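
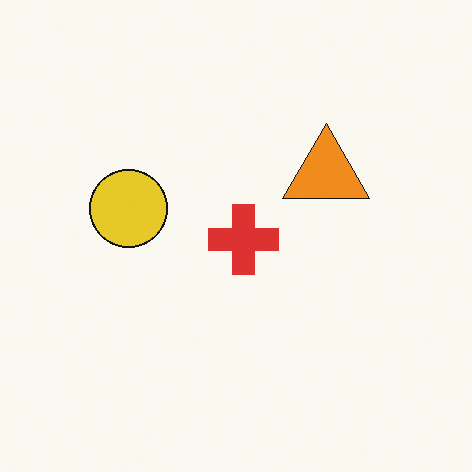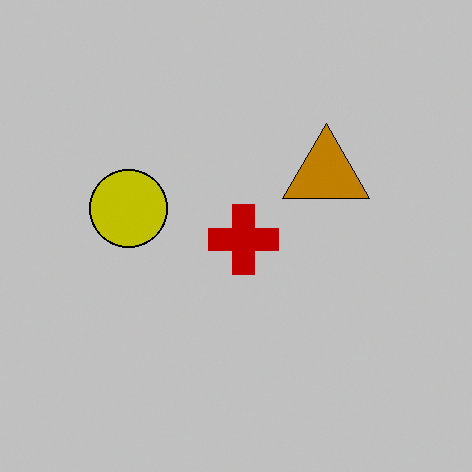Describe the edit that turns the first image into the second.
It was aggressively posterized.

Each flat color has snapped to a coarser quantized level — most visibly, the near-white background has dropped to a flat grey.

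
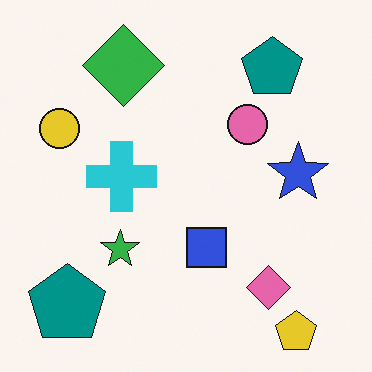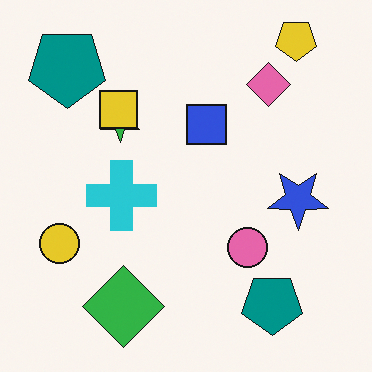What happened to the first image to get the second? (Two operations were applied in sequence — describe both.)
The image was flipped vertically (top ↔ bottom), then overlaid with an additional yellow square.

The yellow pentagon is in the bottom-right of the first image and the top-right of the second — shapes on opposite sides of the horizontal midline have swapped in a mirror flip. A yellow square appears in the second image that is absent from the first.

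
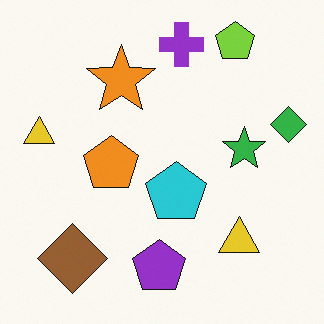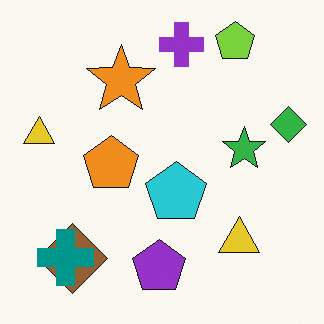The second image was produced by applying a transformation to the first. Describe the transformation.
It was overlaid with an additional teal cross.

A teal cross appears in the second image that is absent from the first.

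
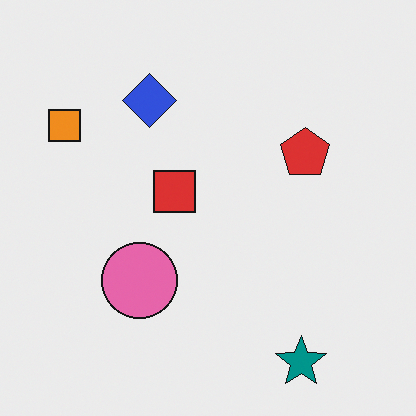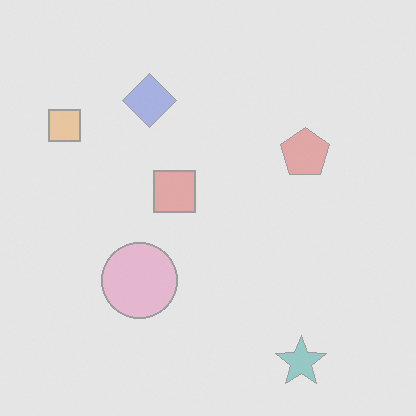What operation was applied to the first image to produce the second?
Washed out (contrast reduced).

Tones are pushed toward mid-grey across the whole image — a global contrast change.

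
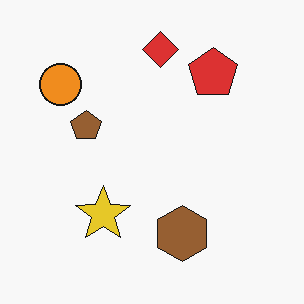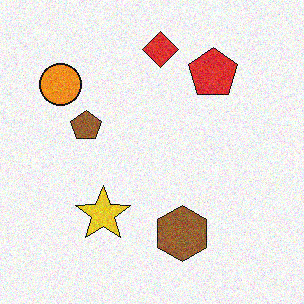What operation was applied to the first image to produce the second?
This is the original image degraded with visible gaussian noise.

Random speckle covers the whole image, including the flat background.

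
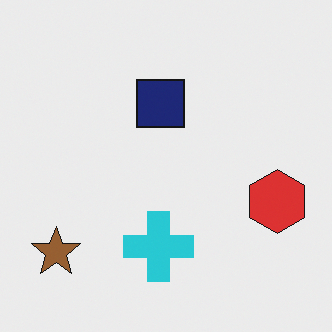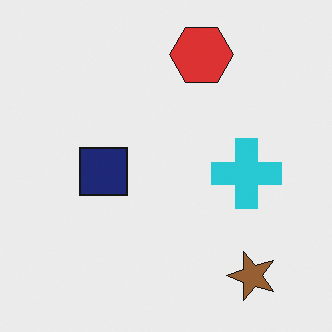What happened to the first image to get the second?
The transformation is: rotated 90° counter-clockwise.

The brown star sits in the bottom-left of the first image and the bottom-right of the second — consistent with a whole-image 90° counter-clockwise rotation.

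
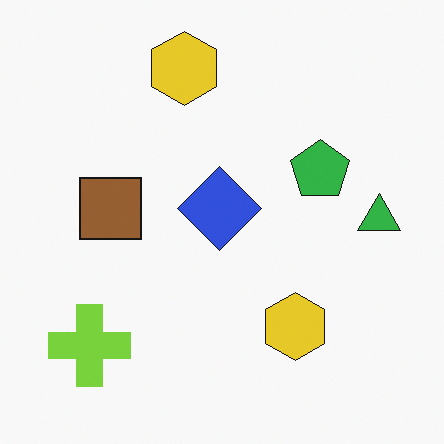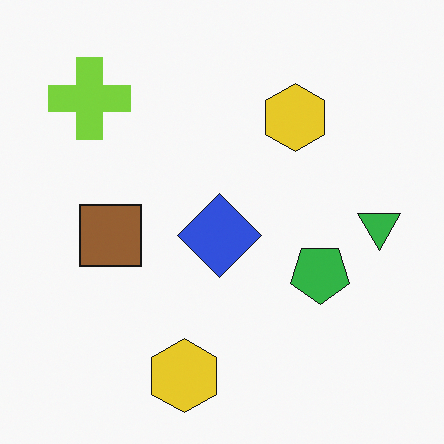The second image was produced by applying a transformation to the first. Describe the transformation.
It was flipped vertically (top ↔ bottom).

The lime cross is in the bottom-left of the first image and the top-left of the second — shapes on opposite sides of the horizontal midline have swapped in a mirror flip.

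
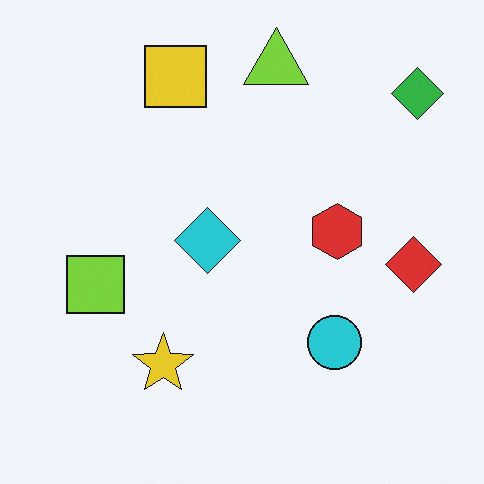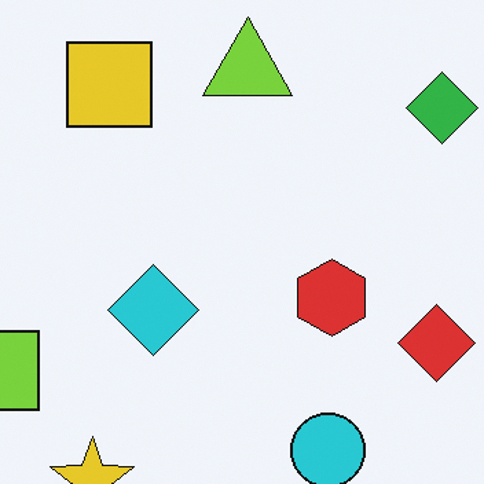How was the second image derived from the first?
This is the original image cropped to a modestly smaller region and rescaled.

The visible shapes are larger and the field of view is narrower; shapes near the original edges may be partly or wholly outside the frame — a crop-and-rescale.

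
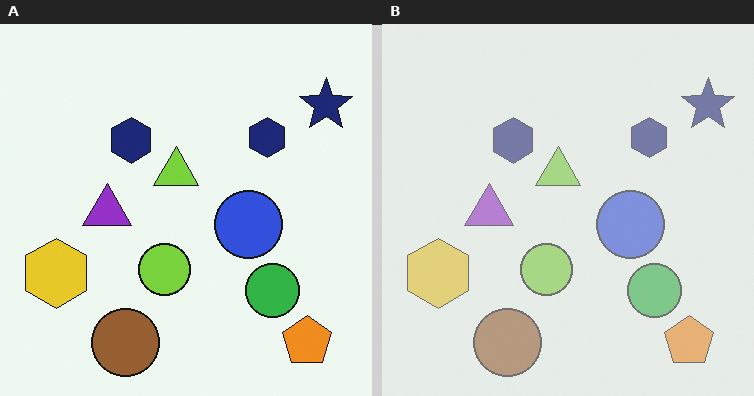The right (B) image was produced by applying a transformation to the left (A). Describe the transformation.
The right (B) image is the left (A) given much lower contrast.

Tones are pushed toward mid-grey across the whole image — a global contrast change.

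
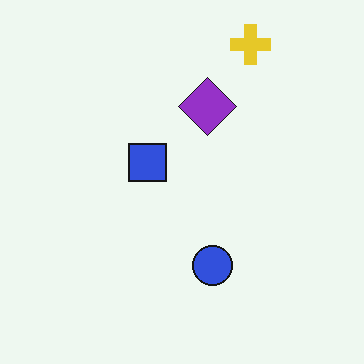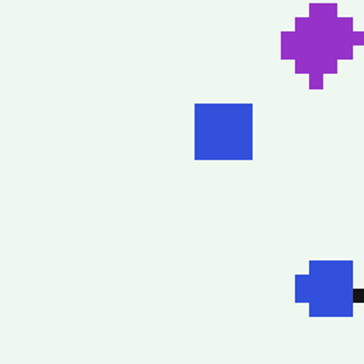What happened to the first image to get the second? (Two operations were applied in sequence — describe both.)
This is the original image heavily pixelated into large blocks, then cropped slightly and scaled back up.

Shapes are reduced to large square blocks; fine edges and outlines are lost — a downscale-then-upscale (mosaic) effect. The visible shapes are larger and the field of view is narrower; shapes near the original edges may be partly or wholly outside the frame — a crop-and-rescale.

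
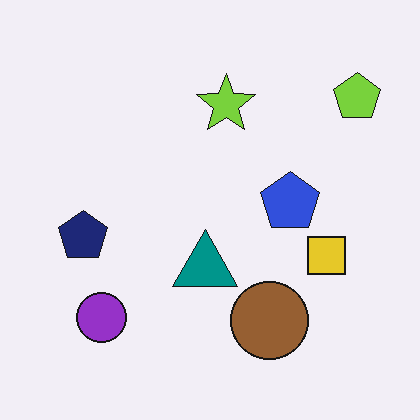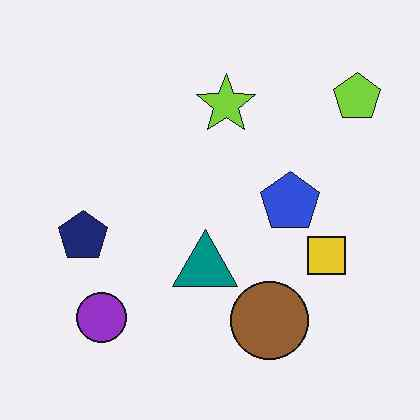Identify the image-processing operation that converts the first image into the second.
It was JPEG-compressed with visible artifacts.

Blocky 8×8 compression artifacts appear around shape edges and the flat background shows ringing — characteristic JPEG degradation.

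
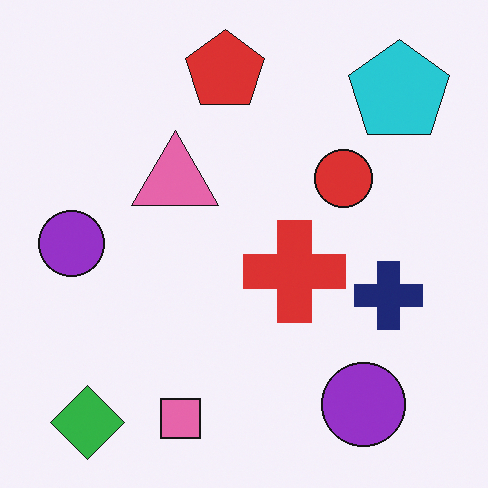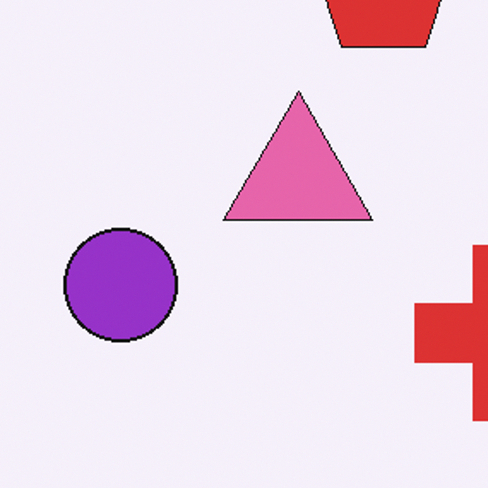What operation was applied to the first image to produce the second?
It was cropped tightly and scaled back up.

The visible shapes are larger and the field of view is narrower; shapes near the original edges may be partly or wholly outside the frame — a crop-and-rescale.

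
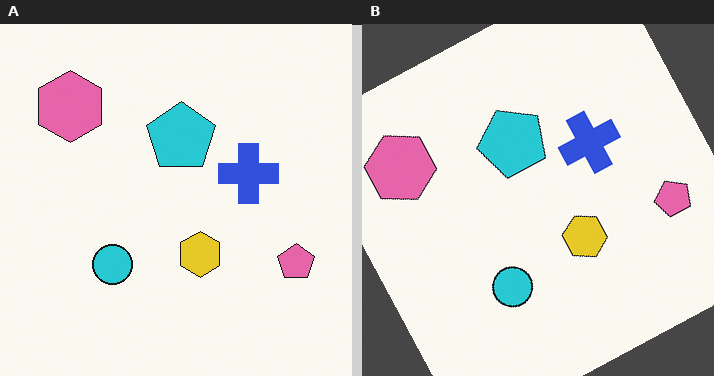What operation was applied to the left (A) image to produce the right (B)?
The right (B) image is the left (A) rotated counter-clockwise by a clearly visible amount.

Every shape is tilted by the same angle and the image corners show triangular fill wedges — a whole-image rotation by a non-right angle.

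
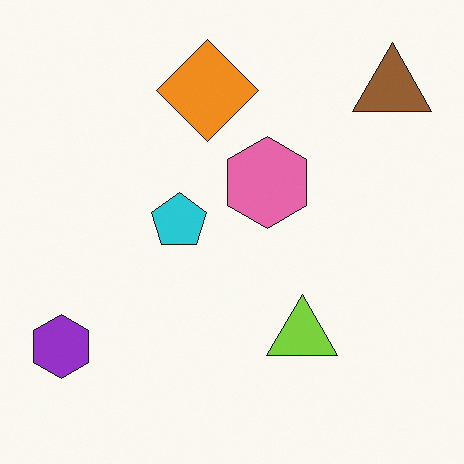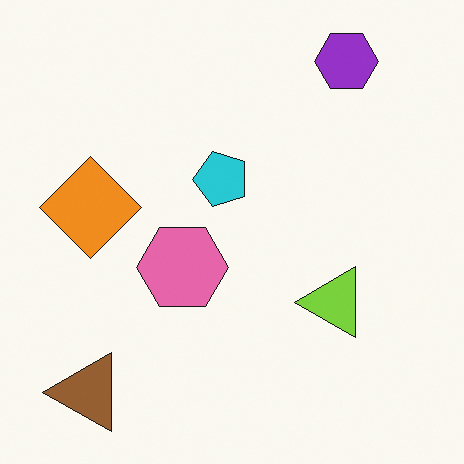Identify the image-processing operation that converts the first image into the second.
The second image is the first transposed (reflected across the top-left ↔ bottom-right diagonal).

Shapes have swapped their row and column positions — what was in the top-right is now in the bottom-left — a diagonal reflection.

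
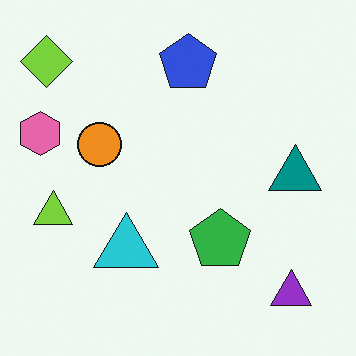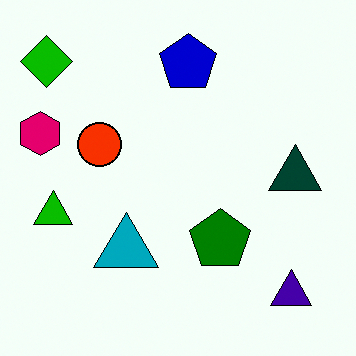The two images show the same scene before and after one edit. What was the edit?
Boosted in contrast.

Tones are pushed away from mid-grey across the whole image — a global contrast change.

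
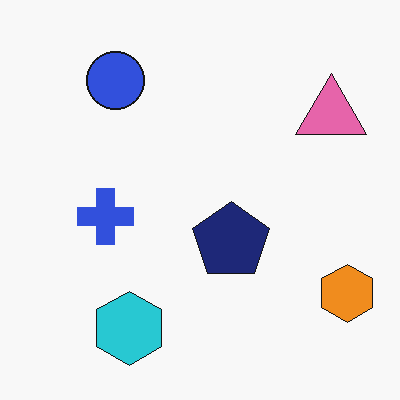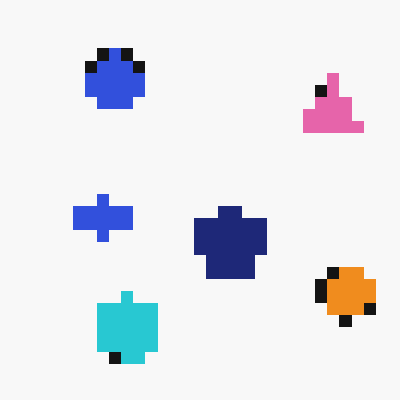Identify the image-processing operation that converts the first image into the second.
The transformation is: coarsely pixelated.

Shapes are reduced to large square blocks; fine edges and outlines are lost — a downscale-then-upscale (mosaic) effect.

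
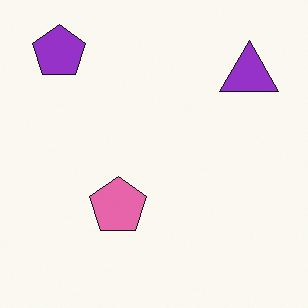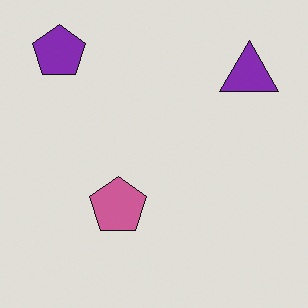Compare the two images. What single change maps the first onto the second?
The image was slightly darkened.

Every pixel — background and shapes alike — is uniformly darkened.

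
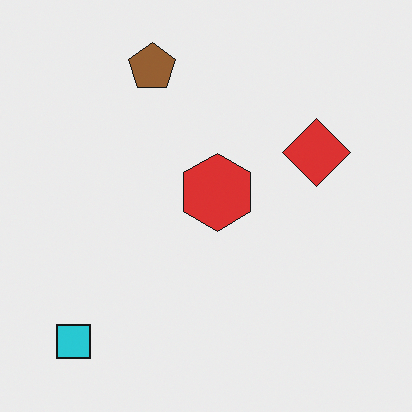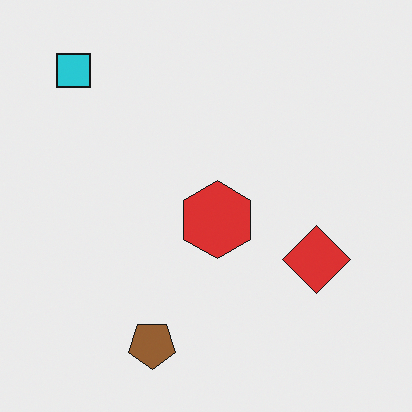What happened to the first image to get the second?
The image was flipped vertically (top ↔ bottom).

The brown pentagon is in the top of the first image and the bottom of the second — shapes on opposite sides of the horizontal midline have swapped in a mirror flip.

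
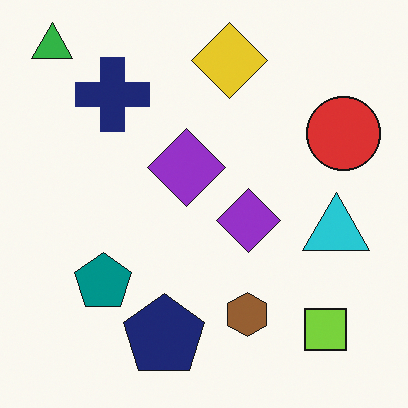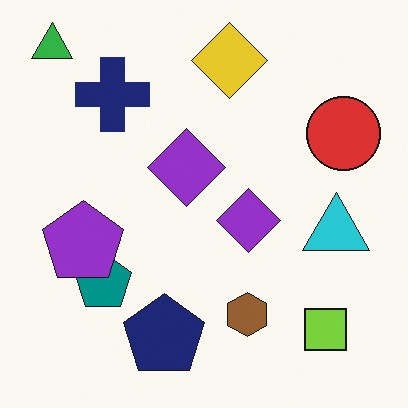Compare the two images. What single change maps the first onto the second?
This is the original image overlaid with an additional purple pentagon.

A purple pentagon appears in the second image that is absent from the first.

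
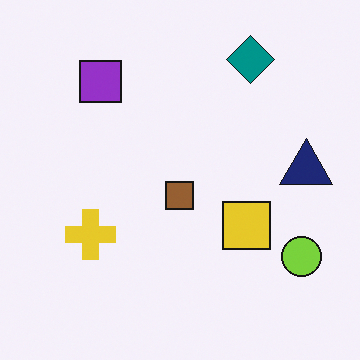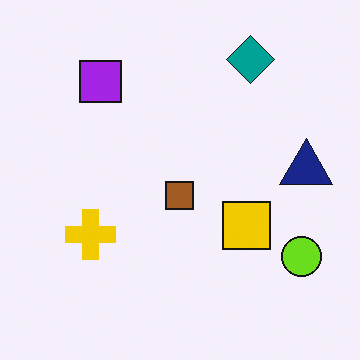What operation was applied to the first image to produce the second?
Slightly oversaturated.

All colors are more vivid — a global saturation change.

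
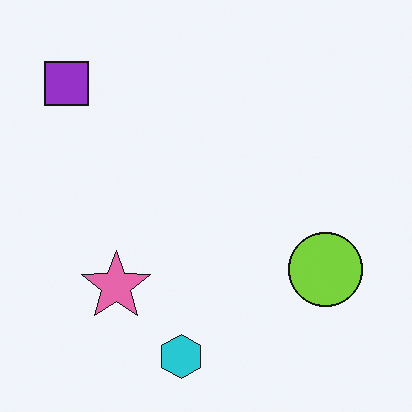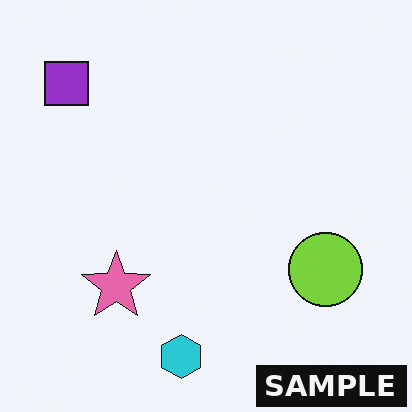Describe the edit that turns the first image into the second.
The transformation is: watermarked with the text "SAMPLE" in the lower-right corner.

A dark label reading "SAMPLE" appears in the lower-right corner.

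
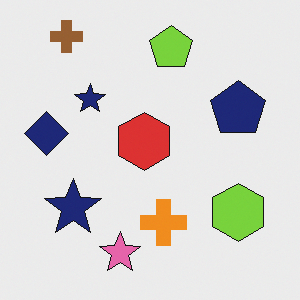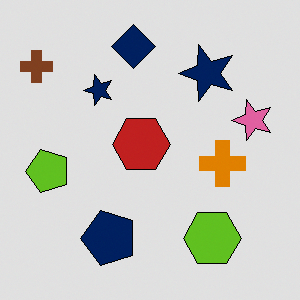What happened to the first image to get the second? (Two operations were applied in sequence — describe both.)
This is the original image posterized to a reduced palette, then transposed (reflected across the top-left ↔ bottom-right diagonal).

Each flat color has snapped to a coarser quantized level — most visibly, the near-white background has dropped to a flat grey. Shapes have swapped their row and column positions — what was in the top-right is now in the bottom-left — a diagonal reflection.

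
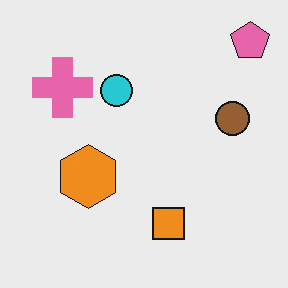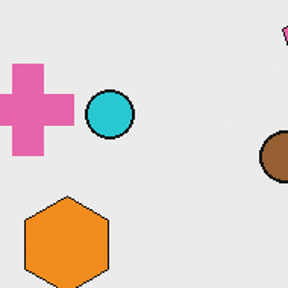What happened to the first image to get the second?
It was cropped slightly and scaled back up.

The visible shapes are larger and the field of view is narrower; shapes near the original edges may be partly or wholly outside the frame — a crop-and-rescale.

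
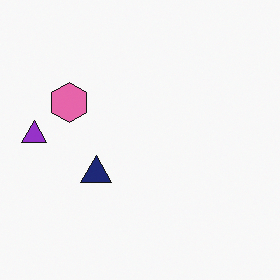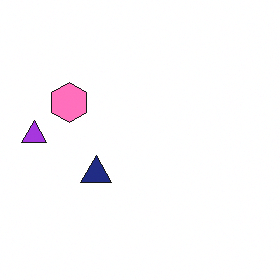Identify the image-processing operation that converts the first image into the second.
It was brightened a little.

Every pixel — background and shapes alike — is uniformly brightened.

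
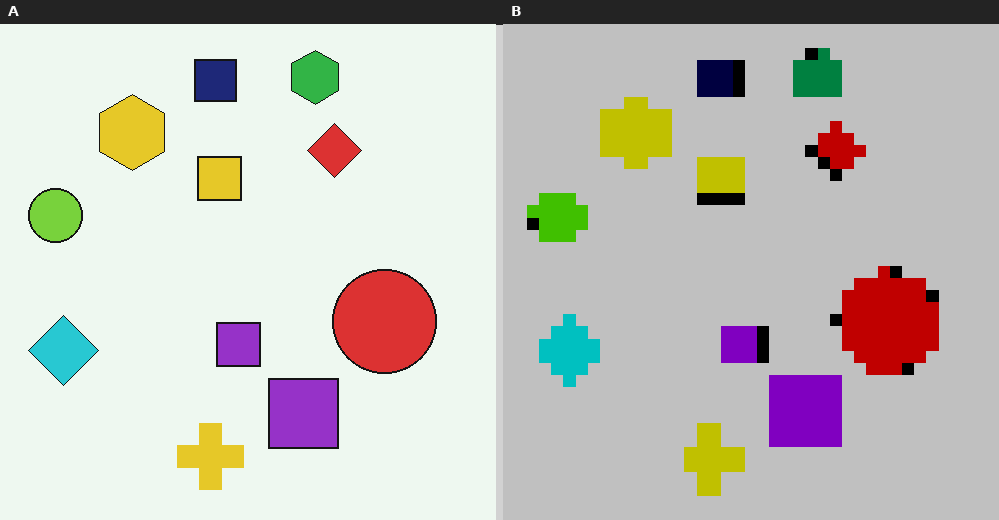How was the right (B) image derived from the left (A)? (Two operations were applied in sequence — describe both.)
Heavily posterized to just a handful of flat colors, then heavily pixelated into large blocks.

Each flat color has snapped to a coarser quantized level — most visibly, the near-white background has dropped to a flat grey. Shapes are reduced to large square blocks; fine edges and outlines are lost — a downscale-then-upscale (mosaic) effect.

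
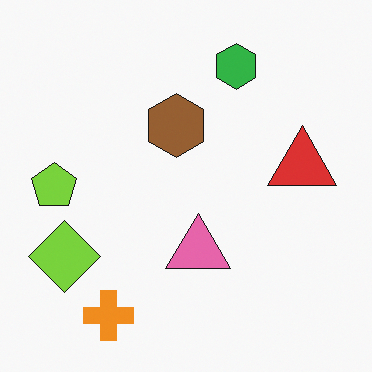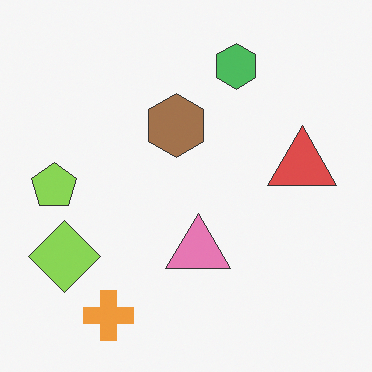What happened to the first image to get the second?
This is the original image given slightly reduced contrast.

Tones are pushed toward mid-grey across the whole image — a global contrast change.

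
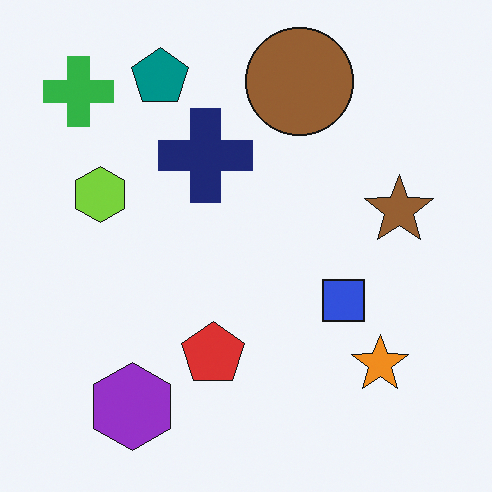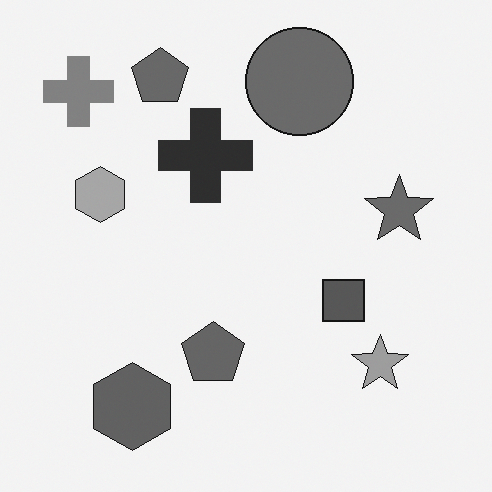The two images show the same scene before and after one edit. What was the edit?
The image was converted to grayscale.

All color is removed — every shape is now a shade of grey.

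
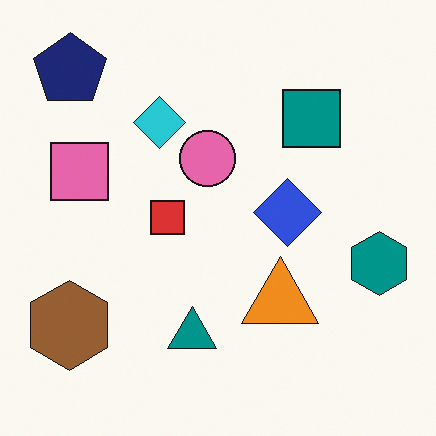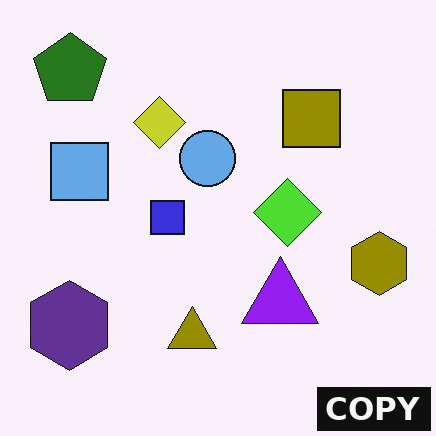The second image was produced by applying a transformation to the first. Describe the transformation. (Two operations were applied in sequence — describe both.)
This is the original image hue-shifted by a large amount, then watermarked with the text "COPY" in the lower-right corner.

Every shape's color has rotated by the same amount around the hue wheel — a uniform hue shift. A dark label reading "COPY" appears in the lower-right corner.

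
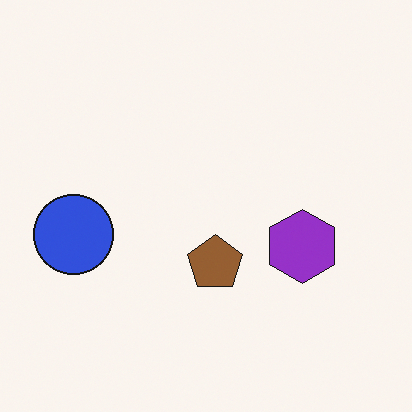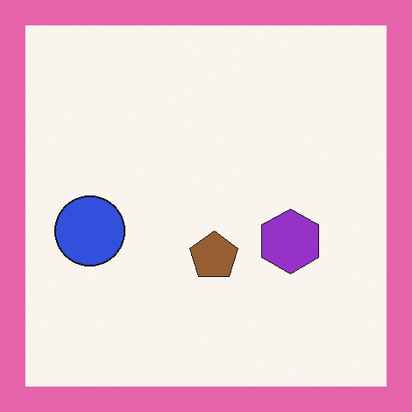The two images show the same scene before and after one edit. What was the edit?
This is the original image framed with a pink border.

A solid pink frame runs around the edge of the second image, with the content slightly shrunk inside it.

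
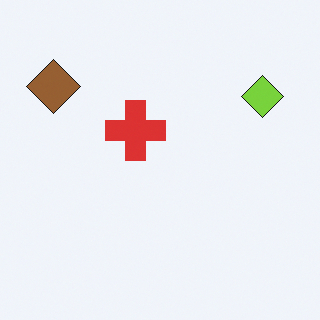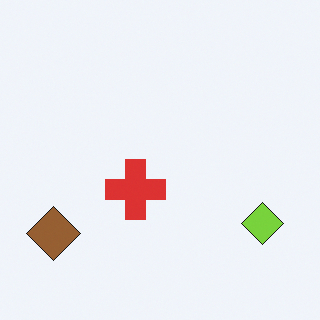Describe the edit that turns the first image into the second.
The transformation is: flipped vertically (top ↔ bottom).

The brown diamond is in the top-left of the first image and the bottom-left of the second — shapes on opposite sides of the horizontal midline have swapped in a mirror flip.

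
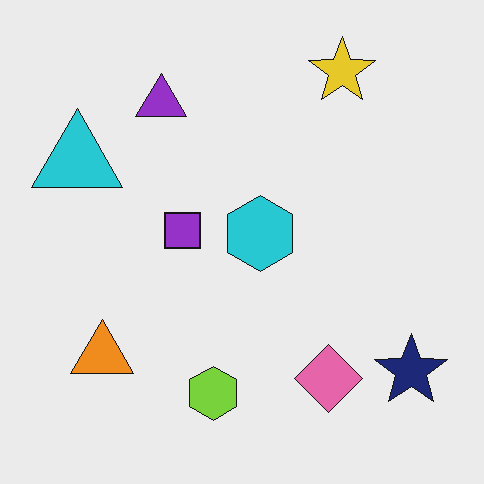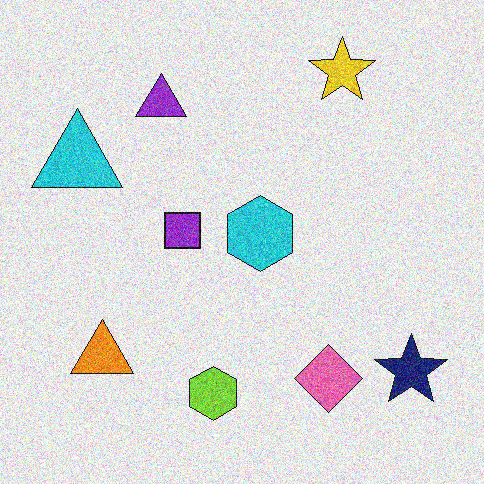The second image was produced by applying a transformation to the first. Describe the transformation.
Degraded with strong gaussian noise.

Random speckle covers the whole image, including the flat background.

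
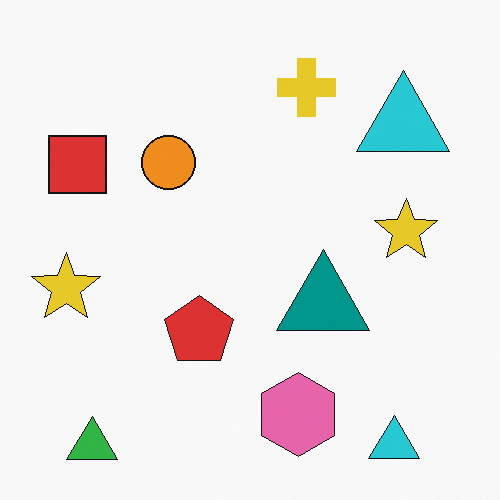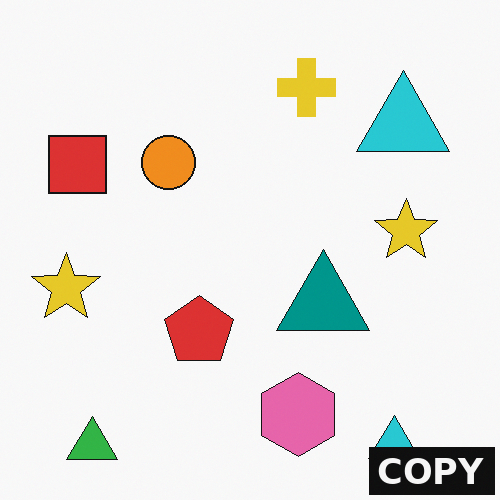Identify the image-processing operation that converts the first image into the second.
The second image is the first watermarked with the text "COPY" in the lower-right corner.

A dark label reading "COPY" appears in the lower-right corner.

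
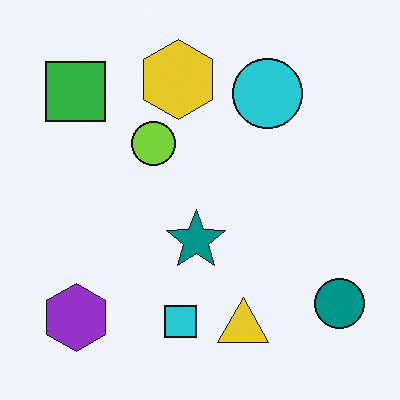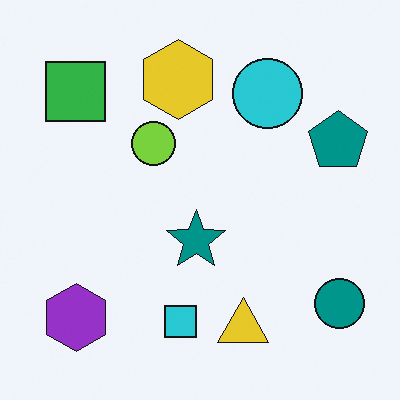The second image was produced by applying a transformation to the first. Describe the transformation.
The second image is the first overlaid with an additional teal pentagon.

A teal pentagon appears in the second image that is absent from the first.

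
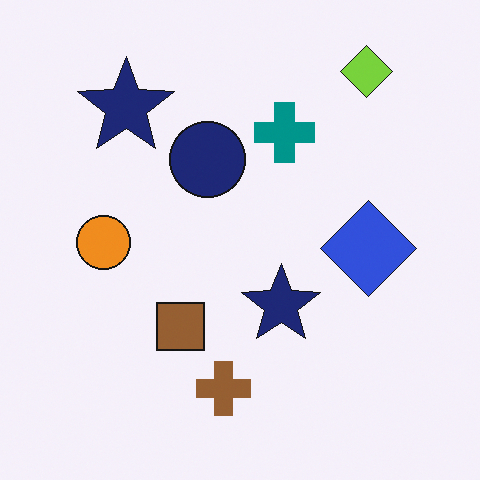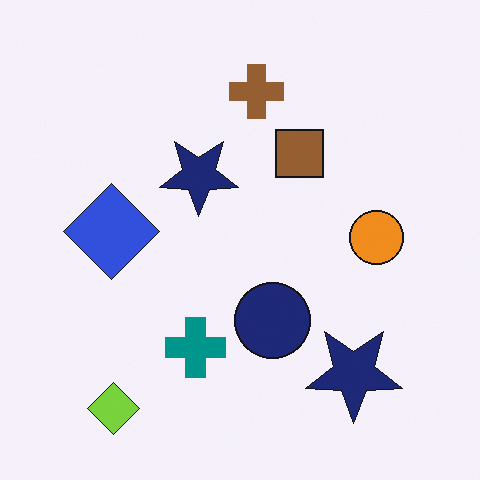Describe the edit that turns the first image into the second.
Rotated 180°.

The lime diamond sits in the top-right of the first image and the bottom-left of the second — consistent with a whole-image 180° rotation.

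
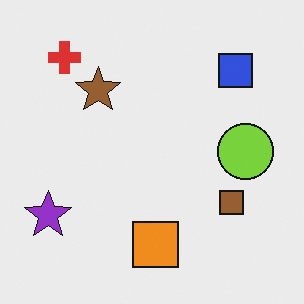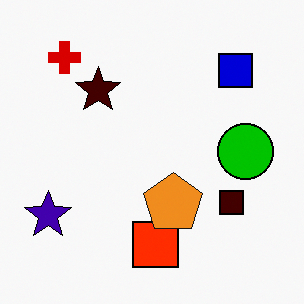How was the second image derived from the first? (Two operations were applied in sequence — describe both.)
The transformation is: boosted in contrast, then overlaid with an additional orange pentagon.

Tones are pushed away from mid-grey across the whole image — a global contrast change. An orange pentagon appears in the second image that is absent from the first.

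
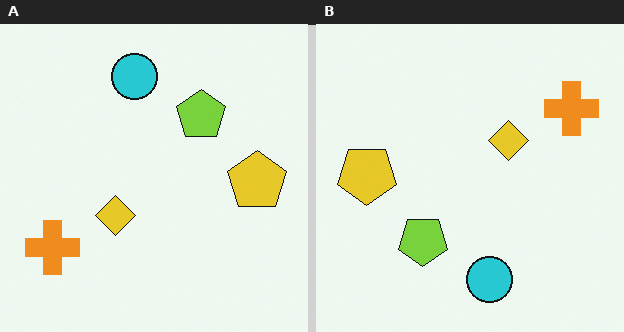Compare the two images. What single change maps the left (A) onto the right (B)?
The image was rotated 180°.

The orange cross sits in the bottom-left of the left (A) image and the top-right of the right (B) — consistent with a whole-image 180° rotation.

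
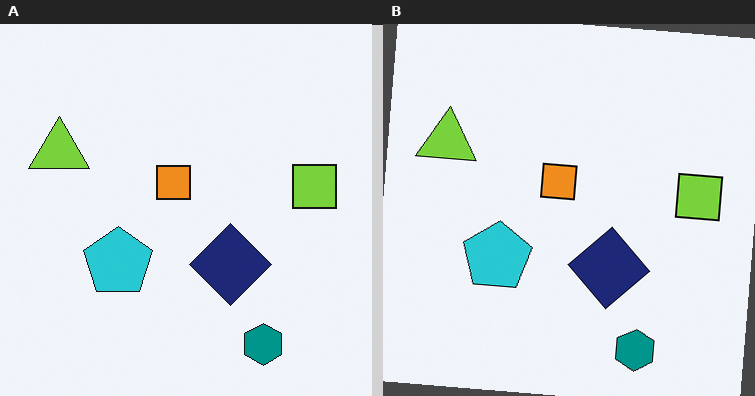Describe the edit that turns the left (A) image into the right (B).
It was rotated clockwise by a small amount.

Every shape is tilted by the same angle and the image corners show triangular fill wedges — a whole-image rotation by a non-right angle.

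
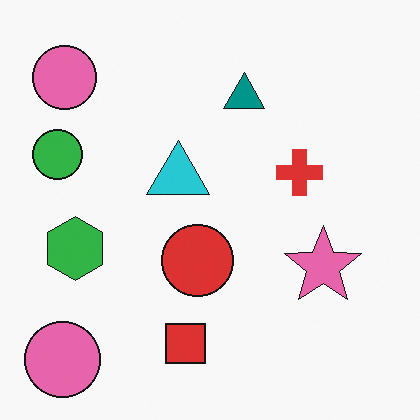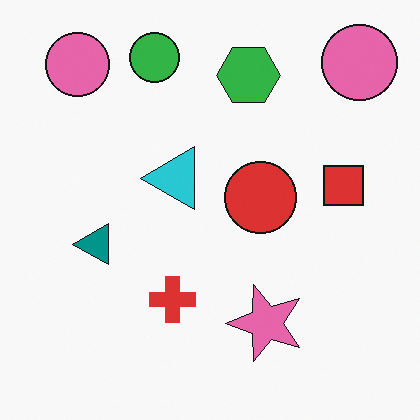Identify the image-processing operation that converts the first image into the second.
The second image is the first transposed (reflected across the top-left ↔ bottom-right diagonal).

Shapes have swapped their row and column positions — what was in the top-right is now in the bottom-left — a diagonal reflection.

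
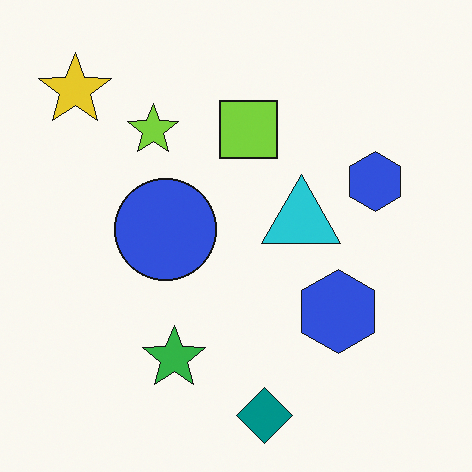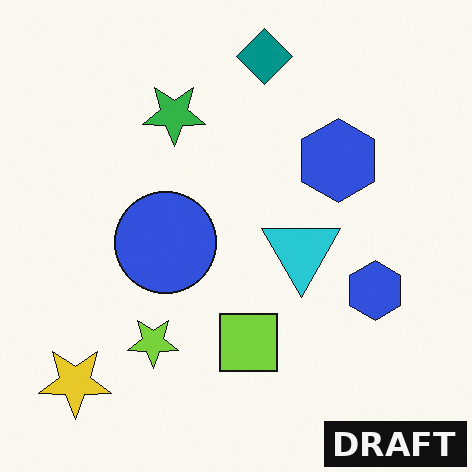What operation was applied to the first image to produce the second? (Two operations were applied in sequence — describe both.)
The image was flipped vertically (top ↔ bottom), then watermarked with the text "DRAFT" in the lower-right corner.

The teal diamond is in the bottom of the first image and the top of the second — shapes on opposite sides of the horizontal midline have swapped in a mirror flip. A dark label reading "DRAFT" appears in the lower-right corner.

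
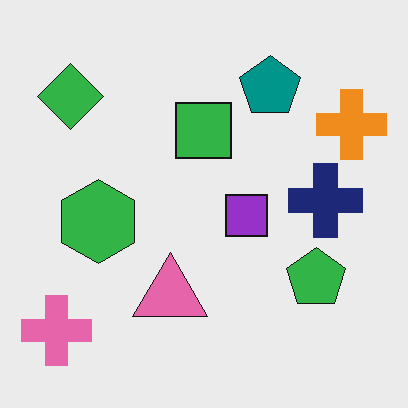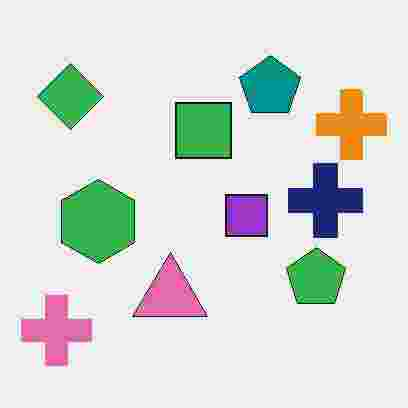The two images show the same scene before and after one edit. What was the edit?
The image was degraded with heavy JPEG compression.

Blocky 8×8 compression artifacts appear around shape edges and the flat background shows ringing — characteristic JPEG degradation.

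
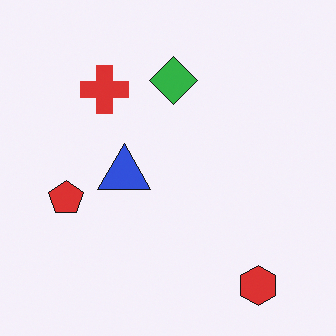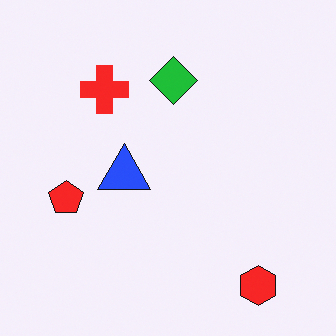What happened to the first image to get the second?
The second image is the first slightly oversaturated.

All colors are more vivid — a global saturation change.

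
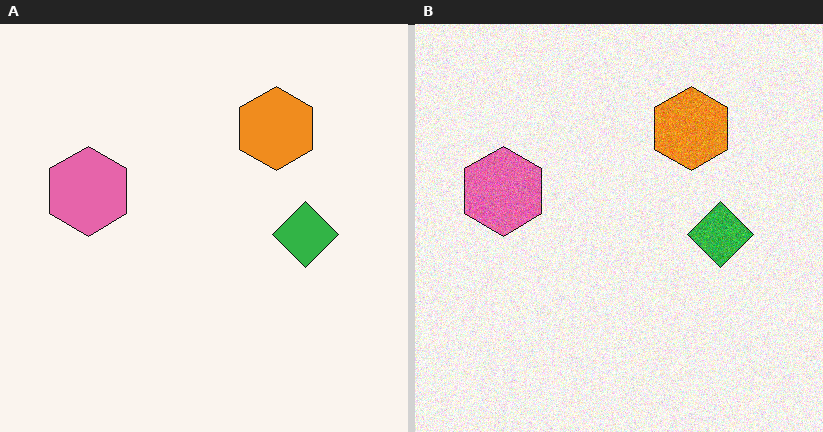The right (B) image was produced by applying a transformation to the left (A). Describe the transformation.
The right (B) image is the left (A) degraded with moderate additive noise.

Random speckle covers the whole image, including the flat background.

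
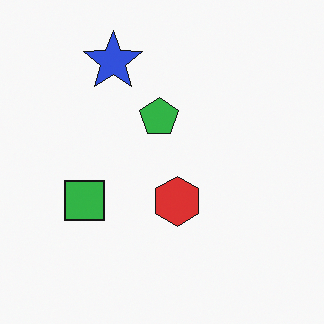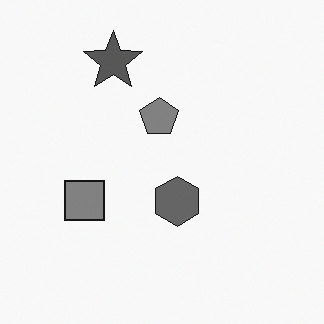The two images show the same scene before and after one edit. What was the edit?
The image was converted to grayscale.

All color is removed — every shape is now a shade of grey.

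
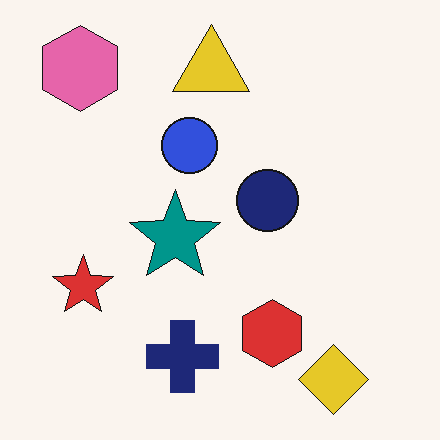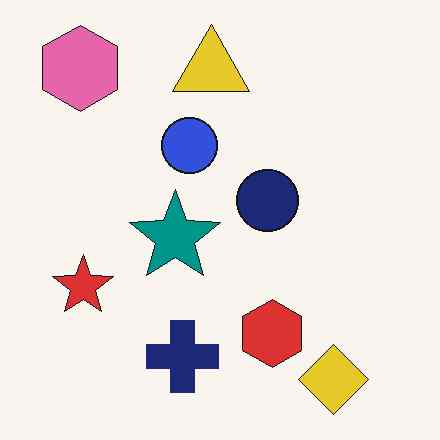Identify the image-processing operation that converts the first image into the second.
It was given moderate JPEG compression.

Blocky 8×8 compression artifacts appear around shape edges and the flat background shows ringing — characteristic JPEG degradation.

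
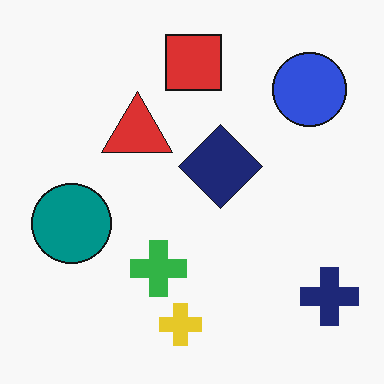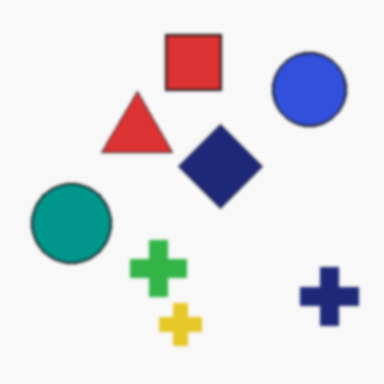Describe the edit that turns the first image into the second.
Given a subtle gaussian blur.

Shape edges and outlines are uniformly softened across the whole image.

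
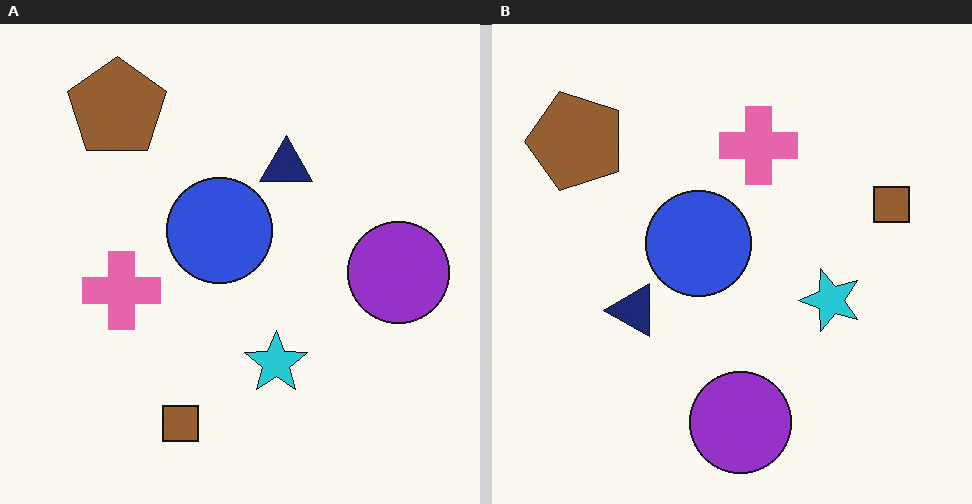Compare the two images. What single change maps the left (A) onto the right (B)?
The image was transposed (reflected across the top-left ↔ bottom-right diagonal).

Shapes have swapped their row and column positions — what was in the top-right is now in the bottom-left — a diagonal reflection.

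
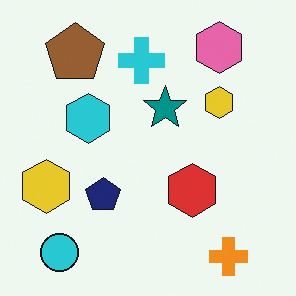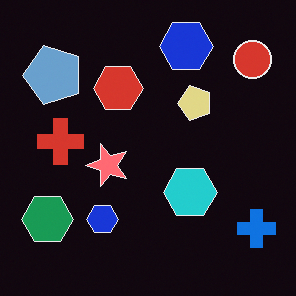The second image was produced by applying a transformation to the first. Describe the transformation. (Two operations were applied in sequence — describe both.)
It was color-inverted (negative), then transposed (reflected across the top-left ↔ bottom-right diagonal).

The light background has become dark and every shape's color is its complement — a photographic negative. Shapes have swapped their row and column positions — what was in the top-right is now in the bottom-left — a diagonal reflection.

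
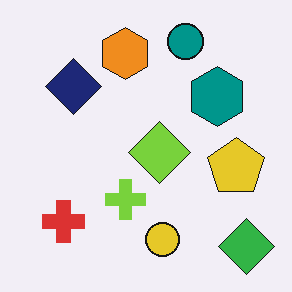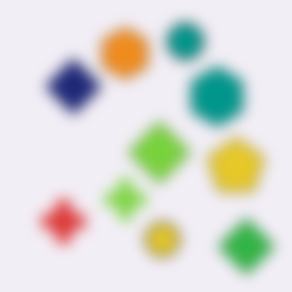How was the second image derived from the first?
The second image is the first strongly gaussian-blurred.

Shape edges and outlines are uniformly softened across the whole image.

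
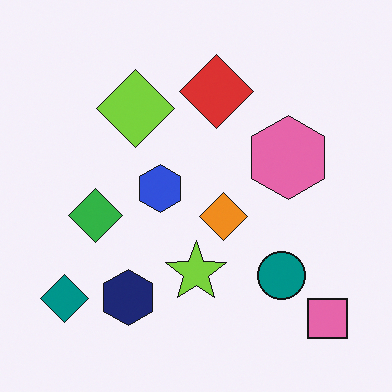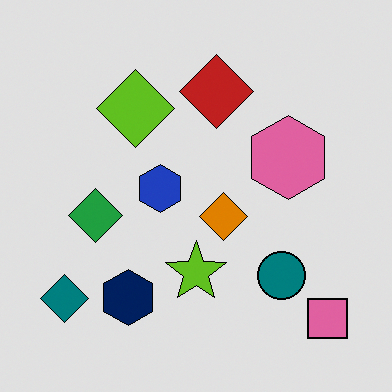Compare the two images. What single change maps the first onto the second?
The second image is the first moderately posterized.

Each flat color has snapped to a coarser quantized level — most visibly, the near-white background has dropped to a flat grey.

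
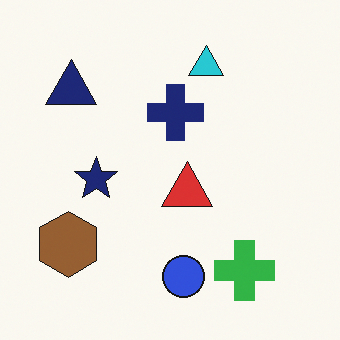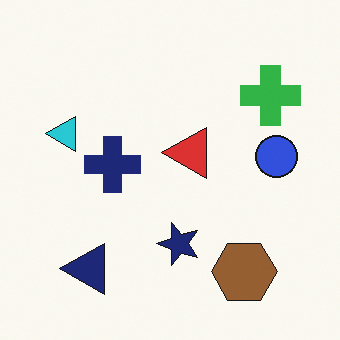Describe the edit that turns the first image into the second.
The transformation is: rotated 90° counter-clockwise.

The navy triangle sits in the top-left of the first image and the bottom-left of the second — consistent with a whole-image 90° counter-clockwise rotation.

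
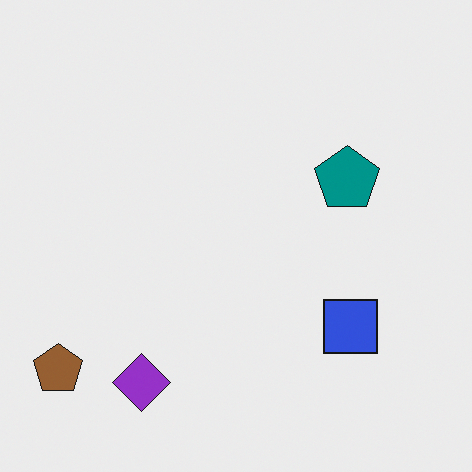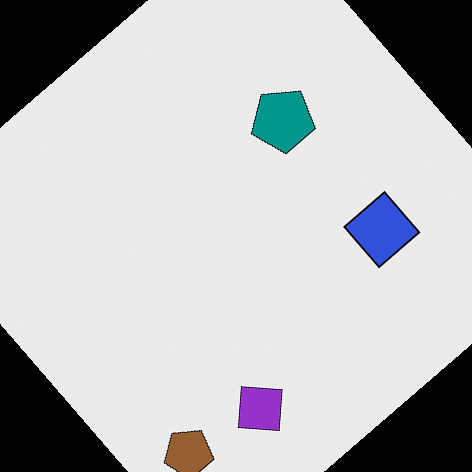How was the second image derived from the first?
The transformation is: rotated counter-clockwise by a large amount — several tens of degrees.

Every shape is tilted by the same angle and the image corners show triangular fill wedges — a whole-image rotation by a non-right angle.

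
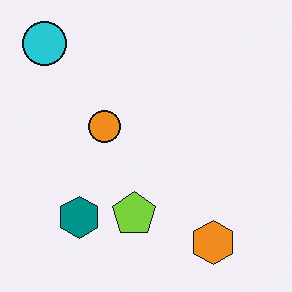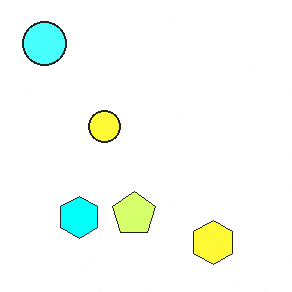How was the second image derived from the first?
Substantially brightened.

Every pixel — background and shapes alike — is uniformly brightened.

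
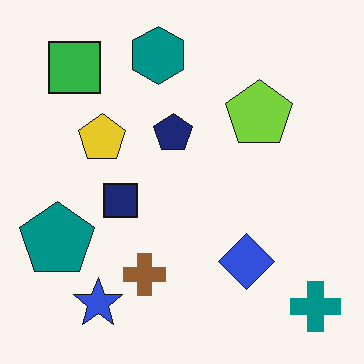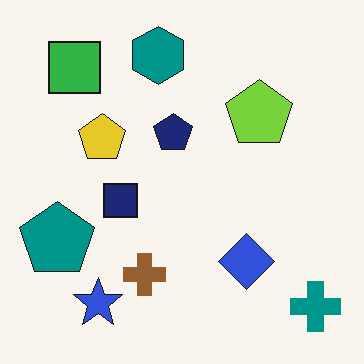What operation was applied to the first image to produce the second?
The transformation is: given moderate JPEG compression.

Blocky 8×8 compression artifacts appear around shape edges and the flat background shows ringing — characteristic JPEG degradation.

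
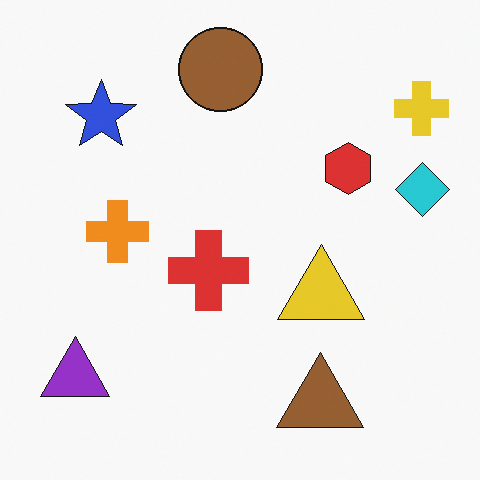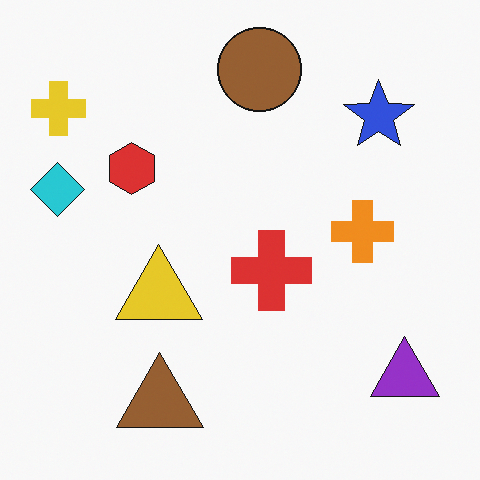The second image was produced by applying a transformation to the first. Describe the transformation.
The second image is the first flipped horizontally (left ↔ right).

The cyan diamond is in the right of the first image and the left of the second — shapes on opposite sides of the vertical midline have swapped in a mirror flip.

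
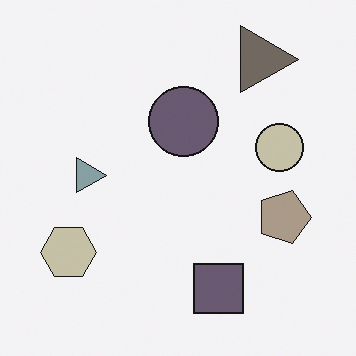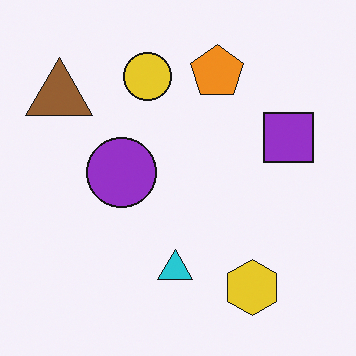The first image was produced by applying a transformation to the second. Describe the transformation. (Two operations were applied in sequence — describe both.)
The transformation is: rotated 90° clockwise, then made much more muted (saturation change).

The brown triangle sits in the top-left of the second image and the top-right of the first — consistent with a whole-image 90° clockwise rotation. All colors are more muted and greyish — a global saturation change.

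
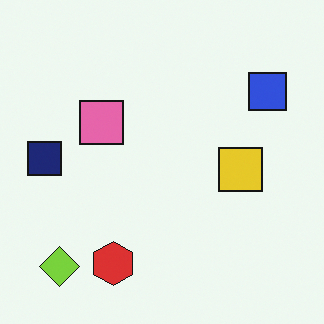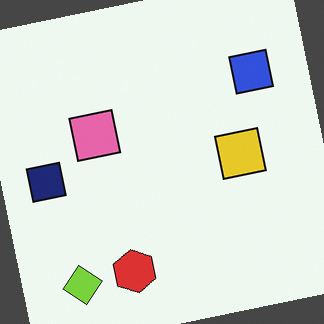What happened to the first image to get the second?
The image was rotated counter-clockwise by a few degrees.

Every shape is tilted by the same angle and the image corners show triangular fill wedges — a whole-image rotation by a non-right angle.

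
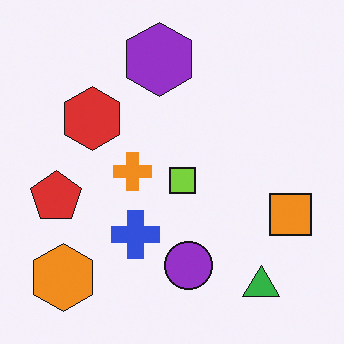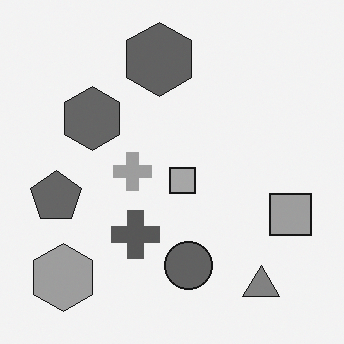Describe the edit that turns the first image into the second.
It was converted to grayscale.

All color is removed — every shape is now a shade of grey.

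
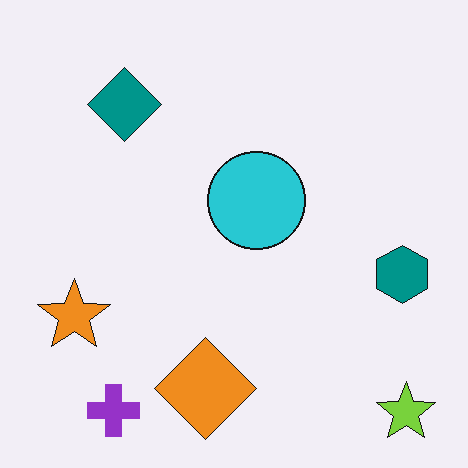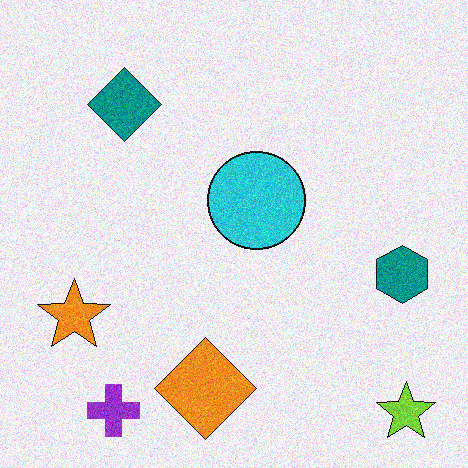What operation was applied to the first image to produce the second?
The transformation is: degraded with moderate additive noise.

Random speckle covers the whole image, including the flat background.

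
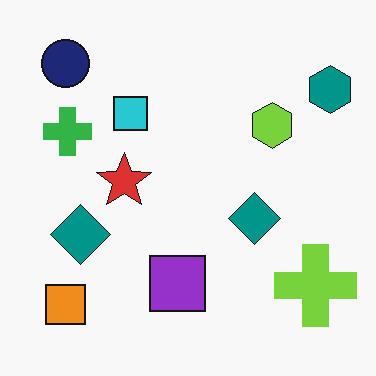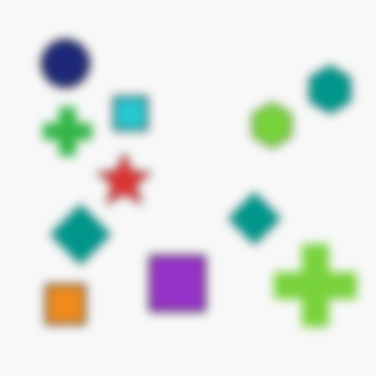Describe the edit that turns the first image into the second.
The transformation is: heavily blurred.

Shape edges and outlines are uniformly softened across the whole image.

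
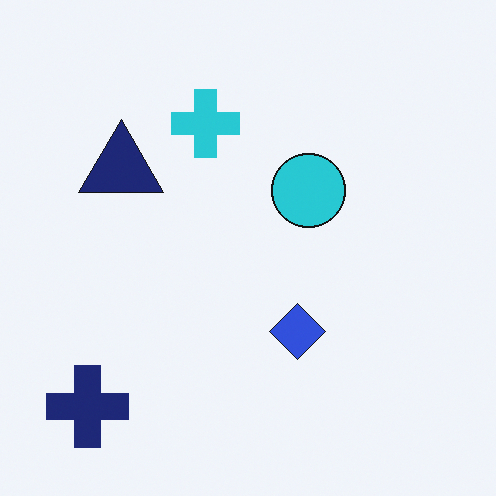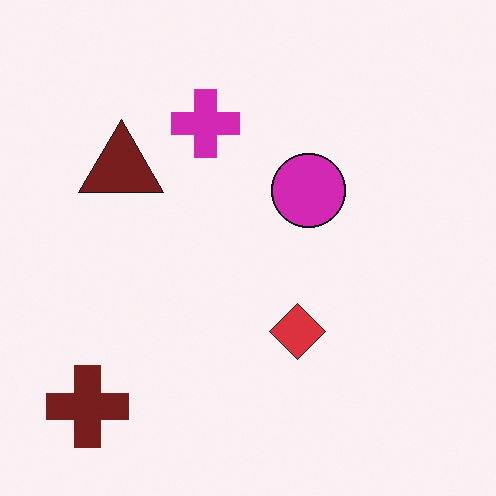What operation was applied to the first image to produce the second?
Hue-shifted through roughly a third of the color wheel.

Every shape's color has rotated by the same amount around the hue wheel — a uniform hue shift.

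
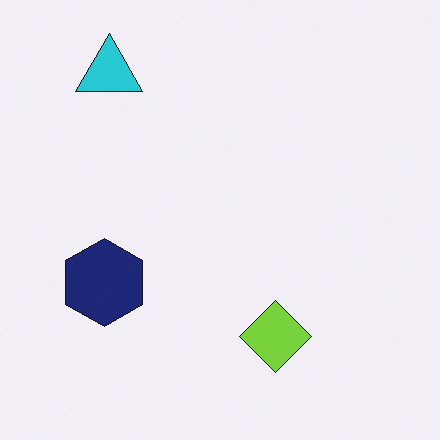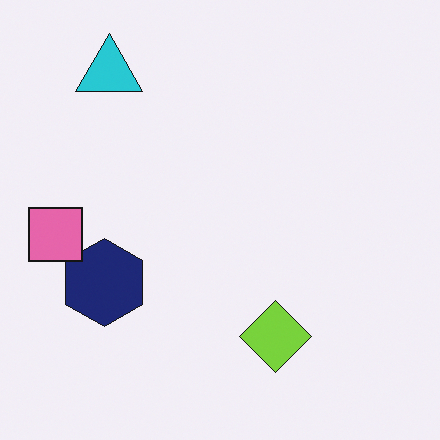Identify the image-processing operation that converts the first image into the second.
It was overlaid with an additional pink square.

A pink square appears in the second image that is absent from the first.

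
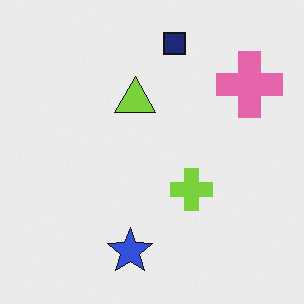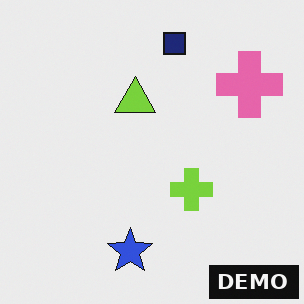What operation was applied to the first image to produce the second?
The transformation is: watermarked with the text "DEMO" in the lower-right corner.

A dark label reading "DEMO" appears in the lower-right corner.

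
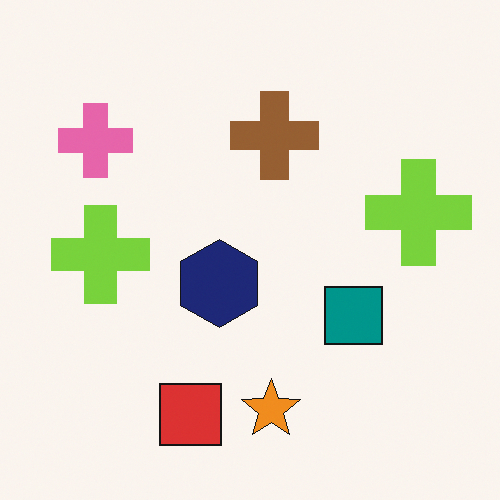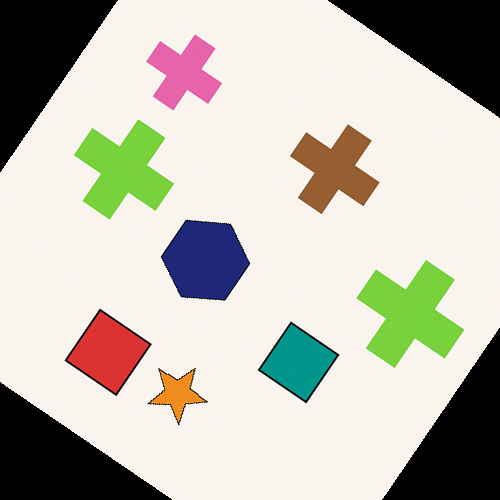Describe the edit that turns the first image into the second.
The second image is the first rotated clockwise by a large amount — several tens of degrees.

Every shape is tilted by the same angle and the image corners show triangular fill wedges — a whole-image rotation by a non-right angle.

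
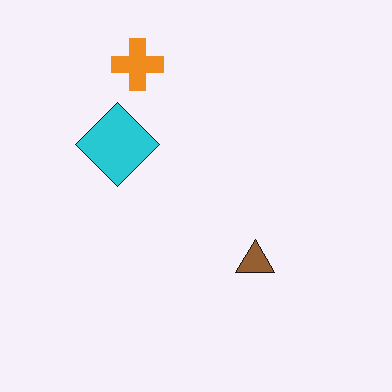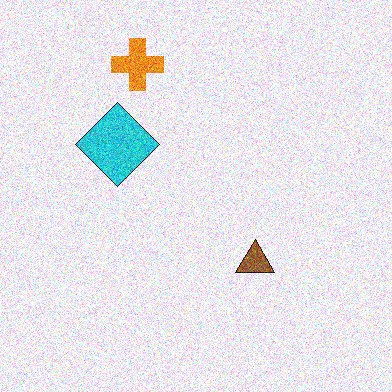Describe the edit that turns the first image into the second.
The second image is the first degraded with strong gaussian noise.

Random speckle covers the whole image, including the flat background.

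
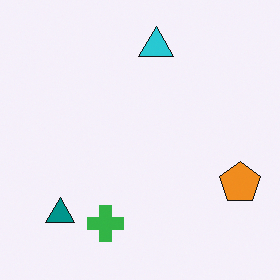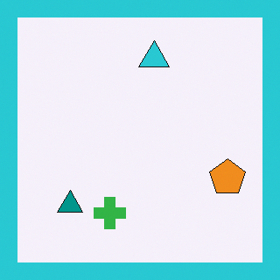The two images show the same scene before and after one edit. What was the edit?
The second image is the first framed with a cyan border.

A solid cyan frame runs around the edge of the second image, with the content slightly shrunk inside it.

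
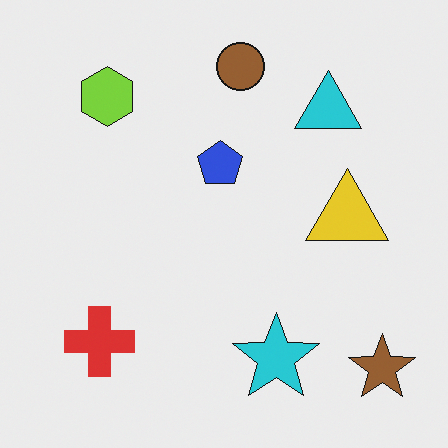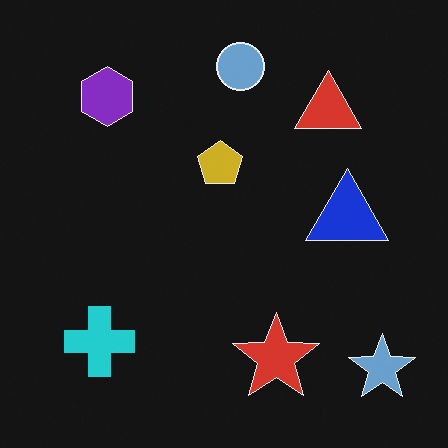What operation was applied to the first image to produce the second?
This is the original image color-inverted (negative).

The light background has become dark and every shape's color is its complement — a photographic negative.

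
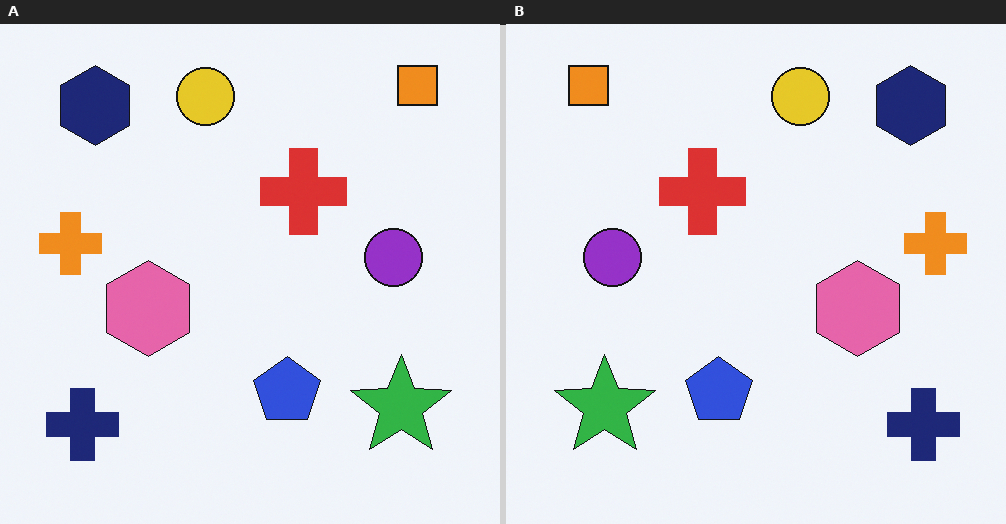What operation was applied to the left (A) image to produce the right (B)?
The transformation is: flipped horizontally (left ↔ right).

The orange cross is in the left of the left (A) image and the right of the right (B) — shapes on opposite sides of the vertical midline have swapped in a mirror flip.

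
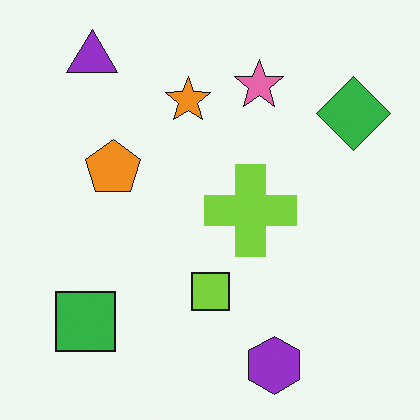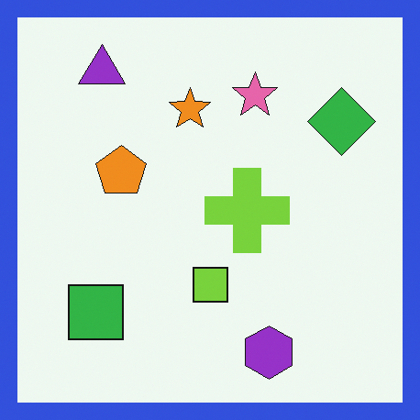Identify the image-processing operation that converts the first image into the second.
This is the original image framed with a blue border.

A solid blue frame runs around the edge of the second image, with the content slightly shrunk inside it.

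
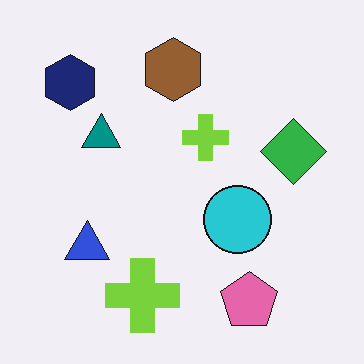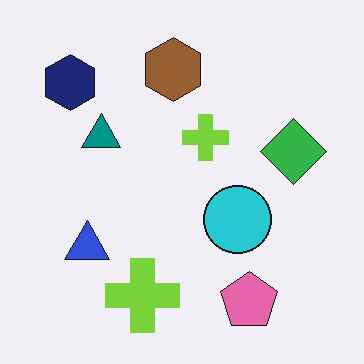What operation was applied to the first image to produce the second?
The second image is the first given moderate JPEG compression.

Blocky 8×8 compression artifacts appear around shape edges and the flat background shows ringing — characteristic JPEG degradation.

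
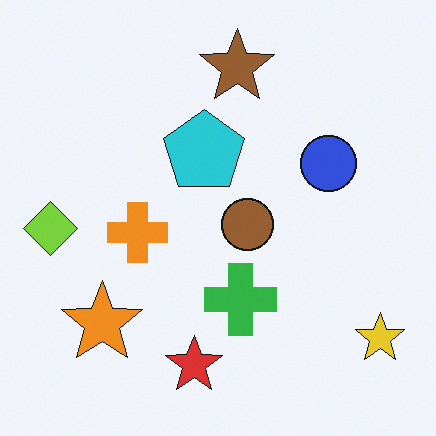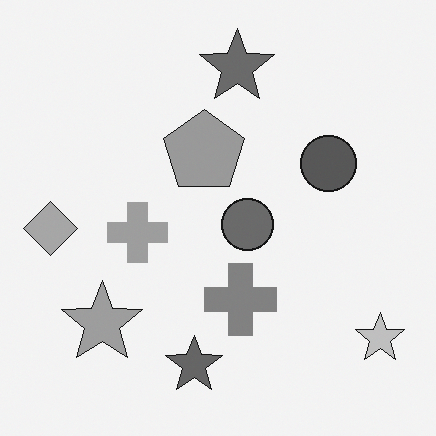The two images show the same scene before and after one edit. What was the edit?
It was converted to grayscale.

All color is removed — every shape is now a shade of grey.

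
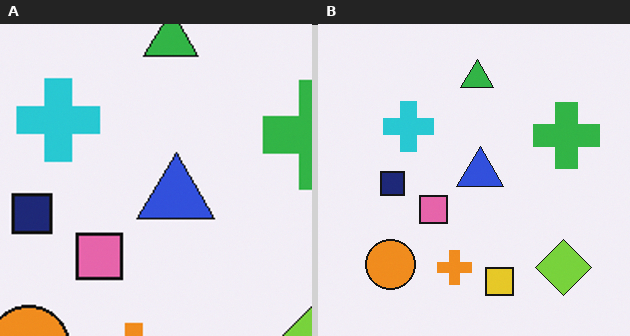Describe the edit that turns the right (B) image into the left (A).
The image was cropped to a noticeably smaller region and rescaled.

The visible shapes are larger and the field of view is narrower; shapes near the original edges may be partly or wholly outside the frame — a crop-and-rescale.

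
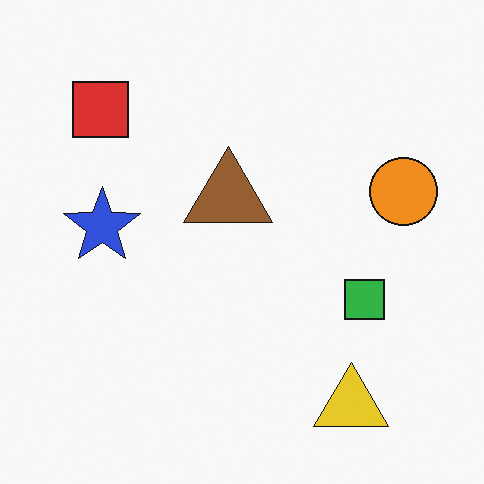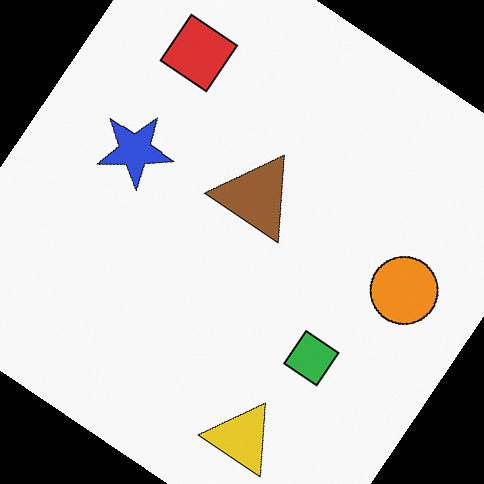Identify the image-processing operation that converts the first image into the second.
It was rotated clockwise by a large amount — several tens of degrees.

Every shape is tilted by the same angle and the image corners show triangular fill wedges — a whole-image rotation by a non-right angle.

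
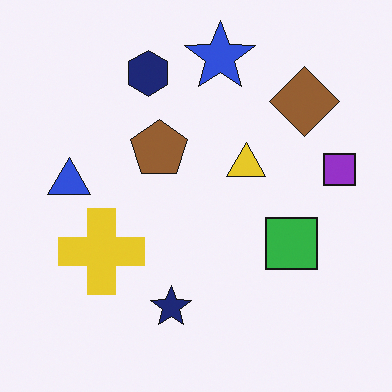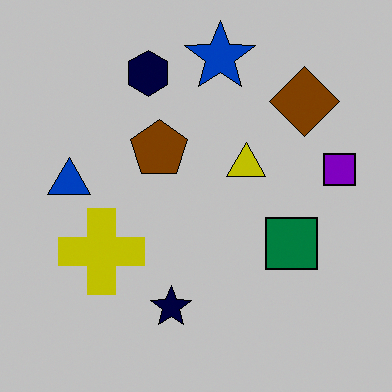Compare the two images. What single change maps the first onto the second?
The image was heavily posterized to just a handful of flat colors.

Each flat color has snapped to a coarser quantized level — most visibly, the near-white background has dropped to a flat grey.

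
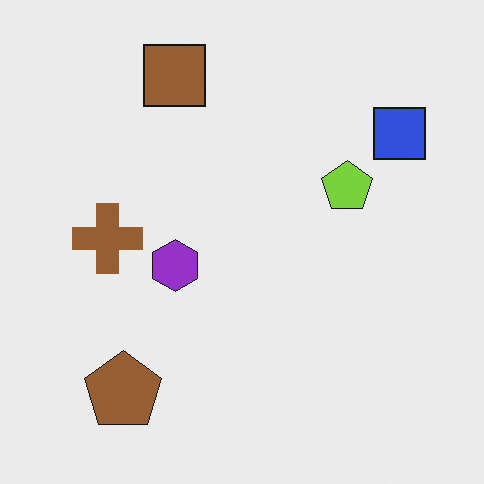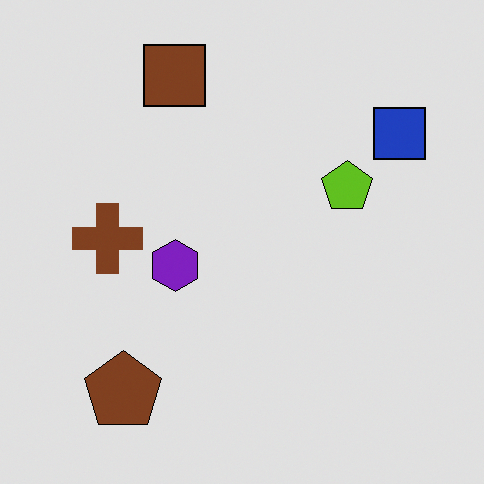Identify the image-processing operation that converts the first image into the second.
The second image is the first moderately posterized.

Each flat color has snapped to a coarser quantized level — most visibly, the near-white background has dropped to a flat grey.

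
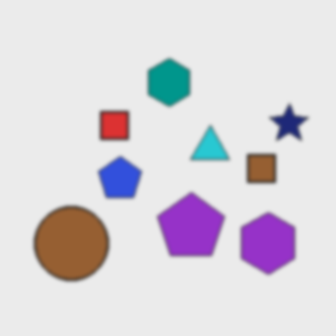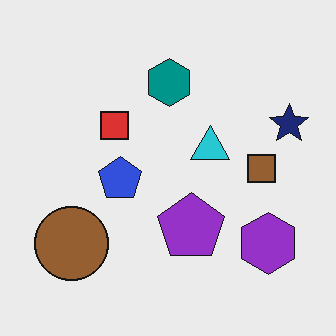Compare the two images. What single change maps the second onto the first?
The transformation is: lightly blurred.

Shape edges and outlines are uniformly softened across the whole image.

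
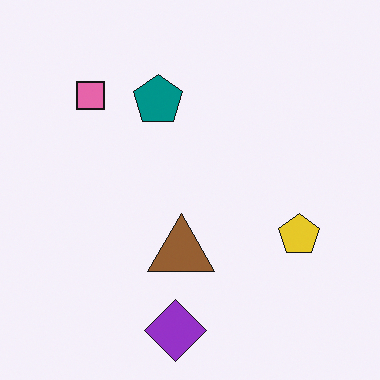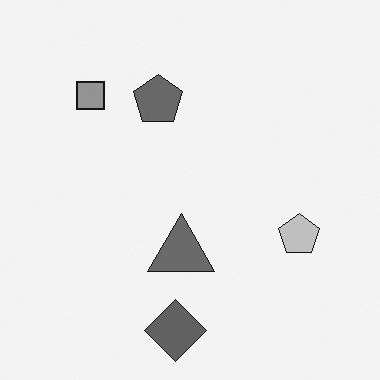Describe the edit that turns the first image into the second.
The transformation is: converted to grayscale.

All color is removed — every shape is now a shade of grey.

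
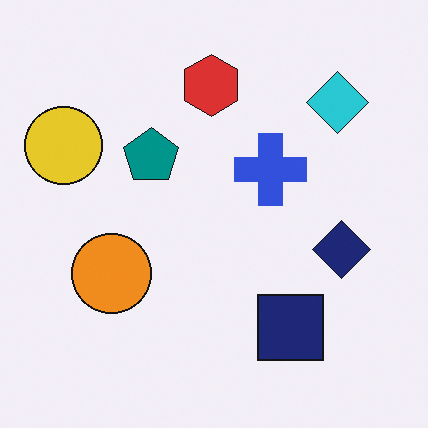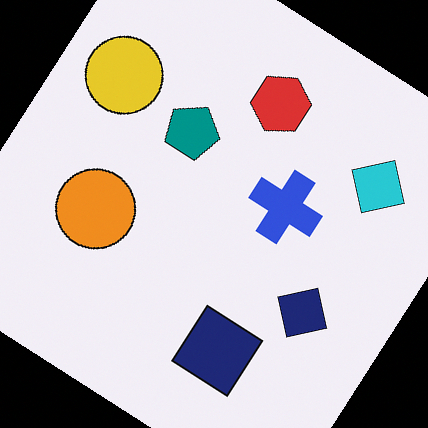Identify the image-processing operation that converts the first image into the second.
Rotated clockwise by a large amount — several tens of degrees.

Every shape is tilted by the same angle and the image corners show triangular fill wedges — a whole-image rotation by a non-right angle.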